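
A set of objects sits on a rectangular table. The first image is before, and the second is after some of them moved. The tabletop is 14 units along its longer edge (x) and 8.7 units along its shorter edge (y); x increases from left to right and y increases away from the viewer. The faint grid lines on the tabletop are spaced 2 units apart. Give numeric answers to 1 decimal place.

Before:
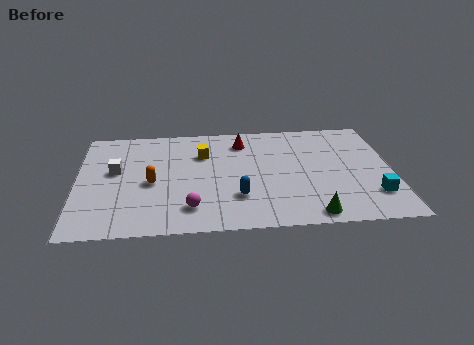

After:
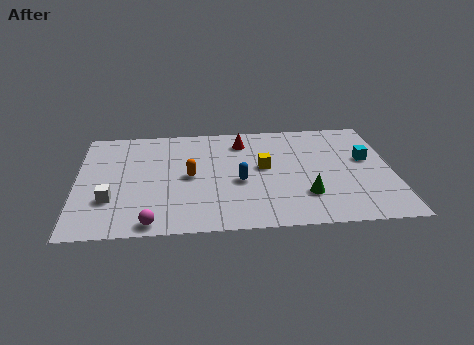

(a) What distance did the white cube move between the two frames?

2.3

From (1.7, 5.0) to (1.5, 2.7), the white cube covered √(0.2² + 2.3²) ≈ 2.3 units.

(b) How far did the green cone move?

1.5

The green cone moved from about (10.3, 0.9) to (10.1, 2.4), a distance of √(0.2² + 1.5²) ≈ 1.5.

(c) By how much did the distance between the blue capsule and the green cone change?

-0.4

Before: roughly 3.6 units apart; after: 3.2. That's 0.4 units closer together.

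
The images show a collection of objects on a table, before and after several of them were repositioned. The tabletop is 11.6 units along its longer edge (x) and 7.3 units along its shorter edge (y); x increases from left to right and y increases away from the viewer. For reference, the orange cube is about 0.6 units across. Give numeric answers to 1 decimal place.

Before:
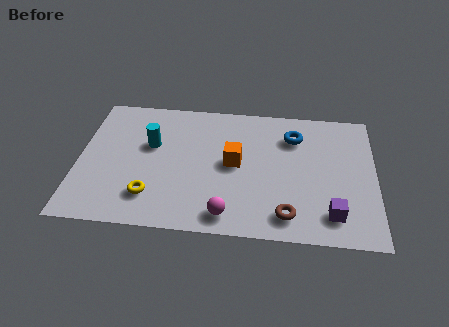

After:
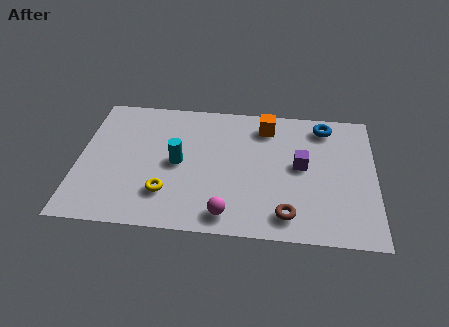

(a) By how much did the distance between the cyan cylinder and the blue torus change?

+0.6

Before: roughly 5.7 units apart; after: 6.3. That's 0.6 units further apart.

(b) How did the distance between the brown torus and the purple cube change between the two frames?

+1.0

The distance was about 1.7 in the first image and 2.7 in the second, so they moved 1.0 units further apart.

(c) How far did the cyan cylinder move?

1.4

The cyan cylinder was near (2.8, 4.5) before and (3.9, 3.6) after, so it travelled √(1.1² + 0.9²) ≈ 1.4 units.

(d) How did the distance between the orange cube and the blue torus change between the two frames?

-0.6

The distance was about 2.9 in the first image and 2.3 in the second, so they moved 0.6 units closer together.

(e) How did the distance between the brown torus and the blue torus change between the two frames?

+0.9

Before: roughly 4.3 units apart; after: 5.2. That's 0.9 units further apart.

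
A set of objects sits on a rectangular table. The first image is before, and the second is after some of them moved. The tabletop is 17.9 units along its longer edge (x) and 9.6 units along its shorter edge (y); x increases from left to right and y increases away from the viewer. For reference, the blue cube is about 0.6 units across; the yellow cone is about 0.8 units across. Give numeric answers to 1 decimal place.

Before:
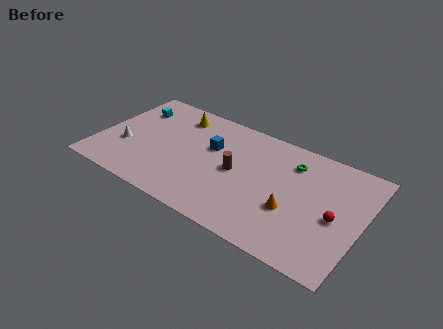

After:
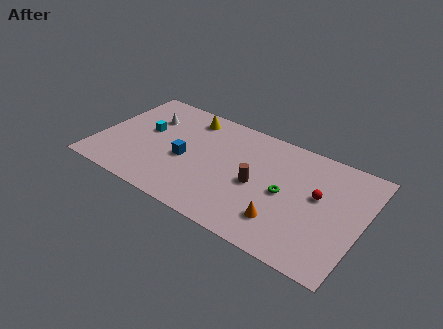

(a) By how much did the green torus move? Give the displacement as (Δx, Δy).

(-0.1, -2.8)

The green torus started near (12.9, 7.4) and ended near (12.8, 4.6).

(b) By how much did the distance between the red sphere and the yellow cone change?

-2.3

Before: roughly 12.0 units apart; after: 9.7. That's 2.3 units closer together.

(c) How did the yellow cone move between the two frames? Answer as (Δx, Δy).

(0.8, 0.2)

The yellow cone started near (4.8, 7.9) and ended near (5.6, 8.1).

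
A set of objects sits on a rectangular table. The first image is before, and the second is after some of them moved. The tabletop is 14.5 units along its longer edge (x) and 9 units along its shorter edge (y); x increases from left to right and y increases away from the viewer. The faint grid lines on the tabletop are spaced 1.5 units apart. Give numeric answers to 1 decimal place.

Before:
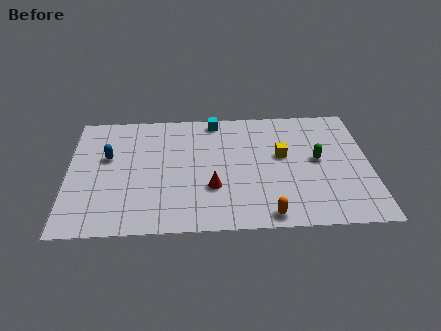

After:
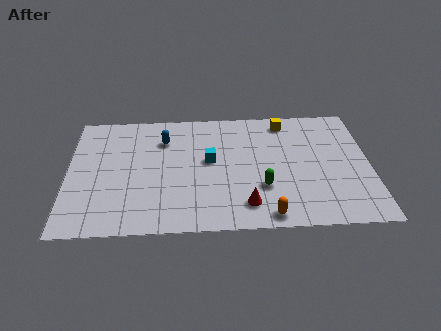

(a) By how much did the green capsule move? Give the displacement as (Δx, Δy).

(-2.7, -1.9)

The green capsule started near (12.0, 4.8) and ended near (9.3, 2.9).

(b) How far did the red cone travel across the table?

2.1

The red cone moved from about (6.9, 3.0) to (8.5, 1.7), a distance of √(1.6² + 1.3²) ≈ 2.1.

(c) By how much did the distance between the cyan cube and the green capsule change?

-2.6

The distance was about 5.9 in the first image and 3.3 in the second, so they moved 2.6 units closer together.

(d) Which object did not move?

the orange capsule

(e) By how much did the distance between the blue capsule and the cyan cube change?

-3.0

They were about 5.8 units apart before and 2.8 after — 3.0 units closer together.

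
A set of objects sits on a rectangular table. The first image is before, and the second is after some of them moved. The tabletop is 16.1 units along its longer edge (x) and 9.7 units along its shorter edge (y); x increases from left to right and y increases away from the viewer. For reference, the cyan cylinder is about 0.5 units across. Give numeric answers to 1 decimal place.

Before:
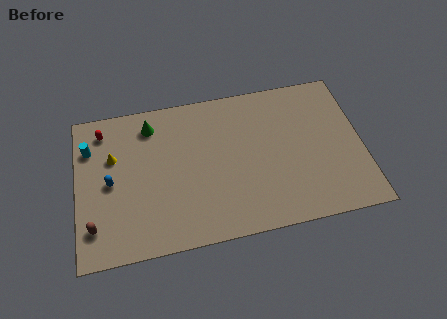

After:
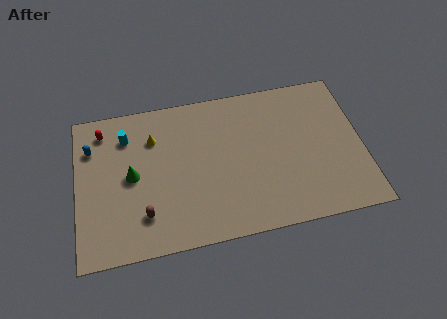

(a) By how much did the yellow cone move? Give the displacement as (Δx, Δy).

(2.3, 0.8)

The yellow cone was at about (2.1, 6.3) and moved to about (4.4, 7.1).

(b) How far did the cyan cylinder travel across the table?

2.1

The cyan cylinder was near (0.8, 7.1) before and (2.9, 7.5) after, so it travelled √(2.1² + 0.4²) ≈ 2.1 units.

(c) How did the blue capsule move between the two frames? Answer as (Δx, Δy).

(-1.0, 2.4)

The blue capsule started near (1.9, 4.7) and ended near (0.9, 7.1).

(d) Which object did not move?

the red capsule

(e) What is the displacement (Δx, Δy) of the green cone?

(-1.2, -3.1)

From the two frames, the green cone sits at roughly (4.3, 8.0) before and (3.1, 4.9) after.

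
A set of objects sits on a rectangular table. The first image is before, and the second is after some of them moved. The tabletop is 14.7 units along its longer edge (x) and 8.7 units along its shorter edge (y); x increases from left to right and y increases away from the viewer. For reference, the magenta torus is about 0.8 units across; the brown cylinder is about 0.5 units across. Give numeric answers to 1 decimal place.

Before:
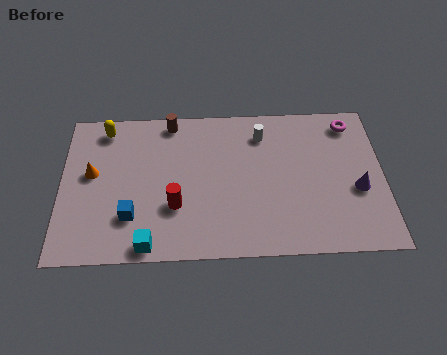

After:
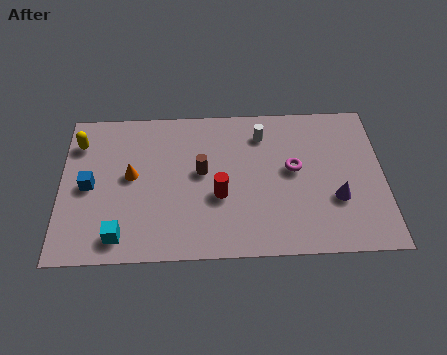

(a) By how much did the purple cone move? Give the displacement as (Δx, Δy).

(-1.0, -0.5)

The purple cone started near (13.5, 3.5) and ended near (12.5, 3.0).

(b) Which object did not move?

the white cylinder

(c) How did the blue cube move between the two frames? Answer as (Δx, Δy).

(-1.9, 1.8)

The blue cube started near (3.2, 2.4) and ended near (1.3, 4.2).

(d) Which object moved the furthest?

the magenta torus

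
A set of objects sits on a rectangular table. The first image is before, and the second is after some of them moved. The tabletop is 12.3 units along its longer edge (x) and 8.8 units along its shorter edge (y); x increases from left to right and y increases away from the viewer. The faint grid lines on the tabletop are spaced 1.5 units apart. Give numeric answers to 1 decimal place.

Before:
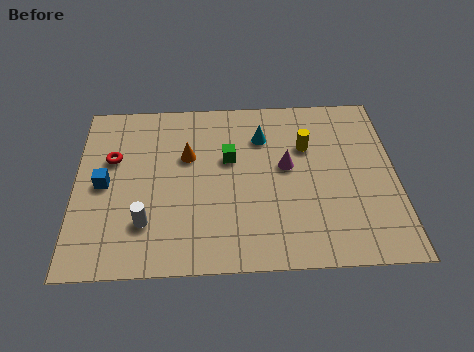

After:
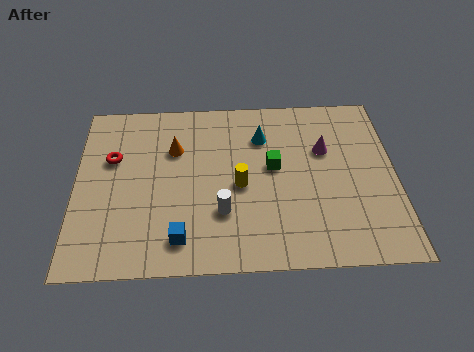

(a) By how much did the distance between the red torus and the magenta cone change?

+1.5

The distance was about 6.7 in the first image and 8.2 in the second, so they moved 1.5 units further apart.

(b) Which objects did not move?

the red torus and the cyan cone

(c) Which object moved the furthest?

the blue cube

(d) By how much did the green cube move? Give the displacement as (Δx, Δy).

(1.7, -0.5)

The green cube was at about (5.9, 5.4) and moved to about (7.6, 4.9).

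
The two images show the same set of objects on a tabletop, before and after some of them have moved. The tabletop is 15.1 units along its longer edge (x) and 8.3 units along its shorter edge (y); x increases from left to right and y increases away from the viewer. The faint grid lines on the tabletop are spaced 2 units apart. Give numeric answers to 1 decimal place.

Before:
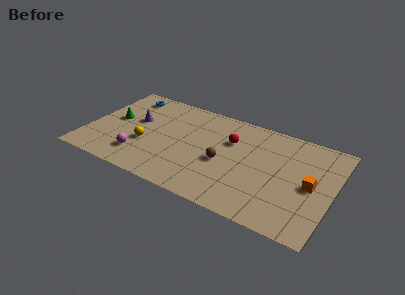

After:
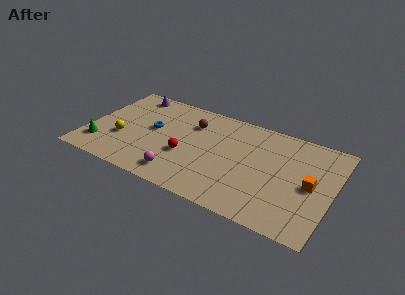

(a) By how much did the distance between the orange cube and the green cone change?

+0.7

The distance was about 12.3 in the first image and 13.0 in the second, so they moved 0.7 units further apart.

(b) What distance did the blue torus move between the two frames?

3.1

The blue torus was near (1.9, 7.0) before and (3.9, 4.6) after, so it travelled √(2.0² + 2.4²) ≈ 3.1 units.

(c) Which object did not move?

the orange cube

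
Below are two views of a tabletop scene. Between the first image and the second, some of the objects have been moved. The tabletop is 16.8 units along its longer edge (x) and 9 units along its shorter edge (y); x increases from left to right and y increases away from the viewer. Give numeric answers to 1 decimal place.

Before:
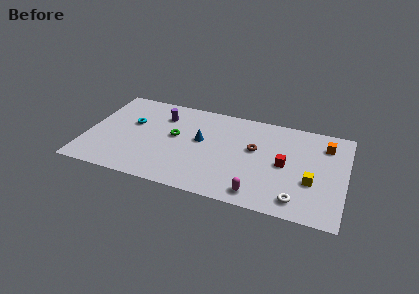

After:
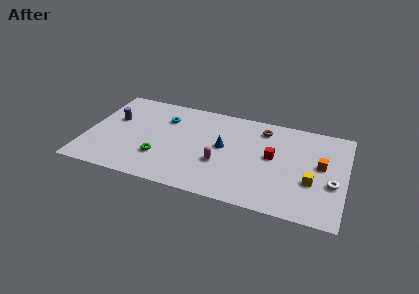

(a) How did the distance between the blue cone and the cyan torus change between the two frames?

-0.3

Before: roughly 4.6 units apart; after: 4.3. That's 0.3 units closer together.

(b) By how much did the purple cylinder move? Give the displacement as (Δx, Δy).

(-3.1, -1.2)

The purple cylinder started near (4.7, 6.8) and ended near (1.6, 5.6).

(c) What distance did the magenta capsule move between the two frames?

3.3

From (11.4, 1.2) to (8.8, 3.3), the magenta capsule covered √(2.6² + 2.1²) ≈ 3.3 units.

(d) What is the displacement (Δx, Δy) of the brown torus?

(0.4, 2.1)

The brown torus was at about (10.9, 5.3) and moved to about (11.3, 7.4).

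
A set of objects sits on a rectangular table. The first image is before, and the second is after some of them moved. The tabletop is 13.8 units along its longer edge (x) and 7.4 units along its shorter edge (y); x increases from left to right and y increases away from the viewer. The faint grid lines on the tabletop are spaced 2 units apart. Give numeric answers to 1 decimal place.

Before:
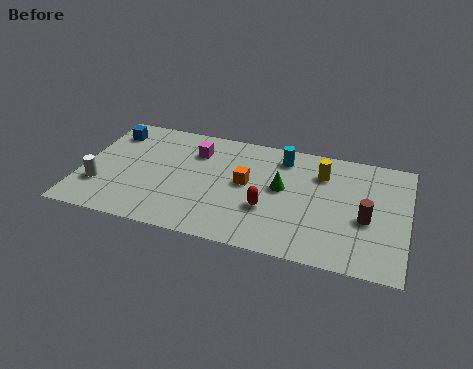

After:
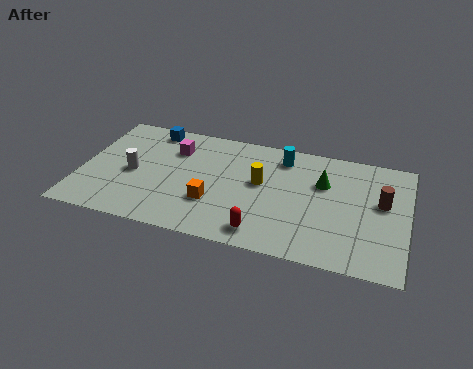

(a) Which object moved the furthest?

the yellow cylinder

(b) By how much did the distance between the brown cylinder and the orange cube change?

+2.1

Before: roughly 5.2 units apart; after: 7.3. That's 2.1 units further apart.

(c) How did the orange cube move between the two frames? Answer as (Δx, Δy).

(-1.3, -1.6)

From the two frames, the orange cube sits at roughly (7.0, 4.0) before and (5.7, 2.4) after.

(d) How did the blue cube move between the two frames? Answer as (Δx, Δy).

(1.7, 0.6)

The blue cube was at about (1.0, 5.9) and moved to about (2.7, 6.5).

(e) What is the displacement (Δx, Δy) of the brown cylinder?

(0.6, 1.2)

From the two frames, the brown cylinder sits at roughly (12.1, 3.1) before and (12.7, 4.3) after.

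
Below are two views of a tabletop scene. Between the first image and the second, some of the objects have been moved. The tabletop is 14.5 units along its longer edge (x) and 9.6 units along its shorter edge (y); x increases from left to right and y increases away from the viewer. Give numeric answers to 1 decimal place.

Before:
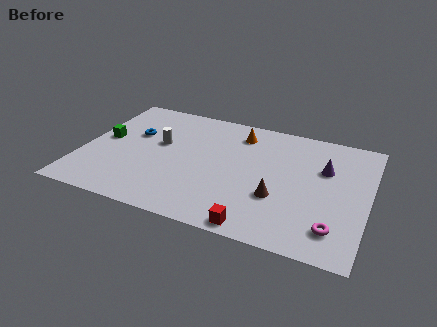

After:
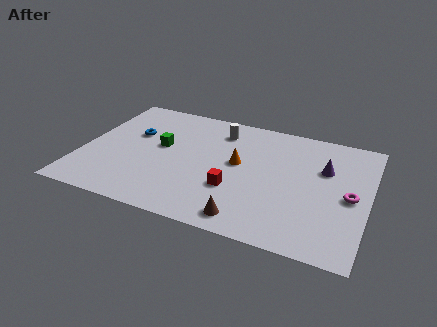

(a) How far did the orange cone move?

2.5

The orange cone moved from about (7.7, 7.8) to (7.9, 5.3), a distance of √(0.2² + 2.5²) ≈ 2.5.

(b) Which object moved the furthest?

the white cylinder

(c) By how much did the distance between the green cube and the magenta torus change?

-2.7

They were about 12.4 units apart before and 9.7 after — 2.7 units closer together.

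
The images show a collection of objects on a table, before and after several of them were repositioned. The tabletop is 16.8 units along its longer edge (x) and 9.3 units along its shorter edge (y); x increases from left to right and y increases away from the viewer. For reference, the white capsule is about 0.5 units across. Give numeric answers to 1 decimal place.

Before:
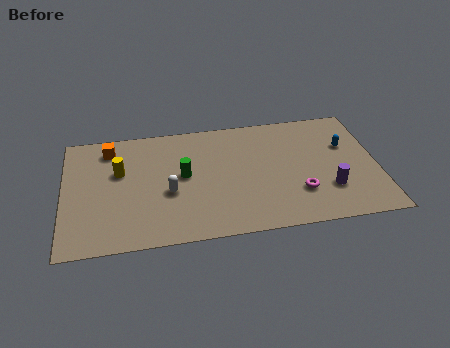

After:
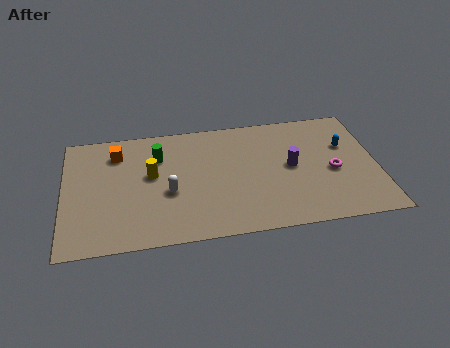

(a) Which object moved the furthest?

the purple cylinder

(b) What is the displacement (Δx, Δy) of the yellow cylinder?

(1.7, -0.5)

The yellow cylinder started near (3.0, 5.8) and ended near (4.7, 5.3).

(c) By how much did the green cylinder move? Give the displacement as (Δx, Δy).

(-1.3, 1.7)

The green cylinder started near (6.4, 5.0) and ended near (5.1, 6.7).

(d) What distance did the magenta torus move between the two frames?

2.4

From (12.5, 2.7) to (14.4, 4.1), the magenta torus covered √(1.9² + 1.4²) ≈ 2.4 units.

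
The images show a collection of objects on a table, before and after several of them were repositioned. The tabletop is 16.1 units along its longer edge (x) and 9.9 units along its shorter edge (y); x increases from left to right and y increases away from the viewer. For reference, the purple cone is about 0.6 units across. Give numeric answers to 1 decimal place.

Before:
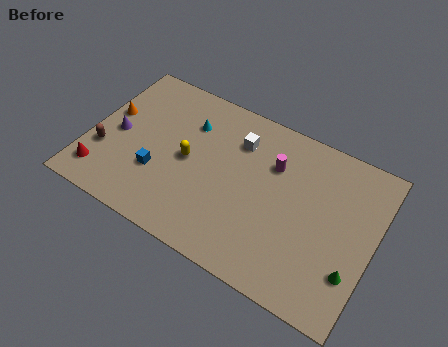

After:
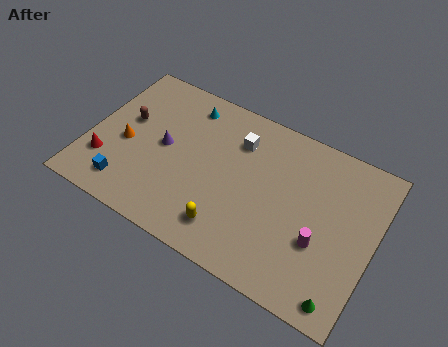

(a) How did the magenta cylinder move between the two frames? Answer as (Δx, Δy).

(3.1, -3.3)

From the two frames, the magenta cylinder sits at roughly (10.2, 6.9) before and (13.3, 3.6) after.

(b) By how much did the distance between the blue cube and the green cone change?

+1.2

They were about 11.1 units apart before and 12.3 after — 1.2 units further apart.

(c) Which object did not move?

the white cube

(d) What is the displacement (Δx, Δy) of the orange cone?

(1.2, -1.5)

The orange cone was at about (0.9, 5.8) and moved to about (2.1, 4.3).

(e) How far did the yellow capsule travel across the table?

4.1

From (5.6, 4.9) to (8.4, 1.9), the yellow capsule covered √(2.8² + 3.0²) ≈ 4.1 units.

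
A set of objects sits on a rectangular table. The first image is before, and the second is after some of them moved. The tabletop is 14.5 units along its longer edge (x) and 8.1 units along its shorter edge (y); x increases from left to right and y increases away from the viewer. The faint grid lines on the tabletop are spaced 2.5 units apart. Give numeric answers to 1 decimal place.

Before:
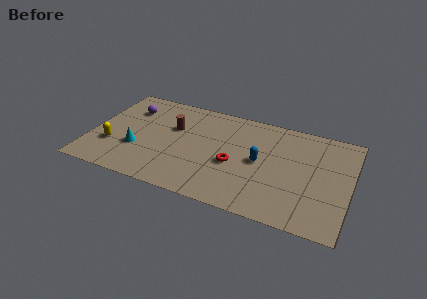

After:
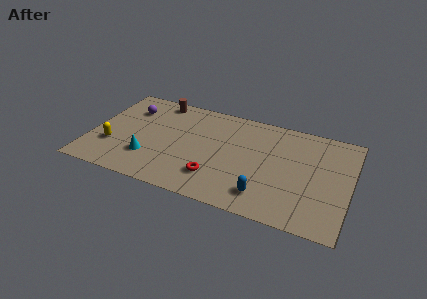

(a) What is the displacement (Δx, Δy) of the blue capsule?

(0.5, -2.5)

The blue capsule was at about (9.5, 4.1) and moved to about (10.0, 1.6).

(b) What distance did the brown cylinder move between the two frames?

2.3

The brown cylinder was near (4.5, 5.2) before and (3.4, 7.2) after, so it travelled √(1.1² + 2.0²) ≈ 2.3 units.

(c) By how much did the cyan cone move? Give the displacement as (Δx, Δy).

(0.7, -0.5)

The cyan cone started near (2.7, 2.8) and ended near (3.4, 2.3).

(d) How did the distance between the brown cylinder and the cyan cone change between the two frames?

+1.9

They were about 3.0 units apart before and 4.9 after — 1.9 units further apart.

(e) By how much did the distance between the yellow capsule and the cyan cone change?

+0.7

The distance was about 1.4 in the first image and 2.1 in the second, so they moved 0.7 units further apart.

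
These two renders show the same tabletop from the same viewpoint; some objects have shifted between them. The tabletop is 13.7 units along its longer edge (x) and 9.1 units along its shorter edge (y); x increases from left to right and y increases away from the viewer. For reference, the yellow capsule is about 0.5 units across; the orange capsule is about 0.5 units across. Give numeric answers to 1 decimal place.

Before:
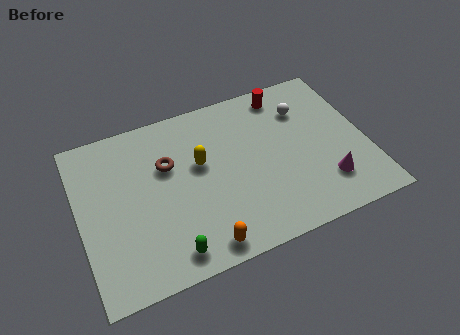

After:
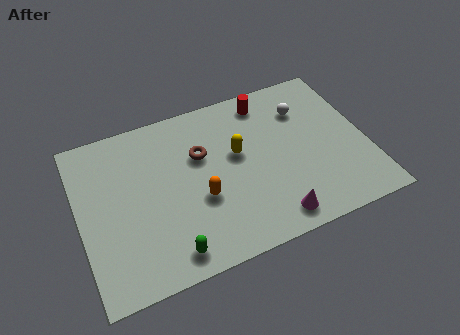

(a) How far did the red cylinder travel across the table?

0.9

From (10.2, 7.9) to (9.3, 7.8), the red cylinder covered √(0.9² + 0.1²) ≈ 0.9 units.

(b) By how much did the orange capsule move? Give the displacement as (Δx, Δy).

(0.2, 2.5)

The orange capsule was at about (5.4, 1.0) and moved to about (5.6, 3.5).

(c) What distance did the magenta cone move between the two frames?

2.9

From (11.5, 2.2) to (8.8, 1.2), the magenta cone covered √(2.7² + 1.0²) ≈ 2.9 units.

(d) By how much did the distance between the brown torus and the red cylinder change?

-2.3

They were about 6.2 units apart before and 3.9 after — 2.3 units closer together.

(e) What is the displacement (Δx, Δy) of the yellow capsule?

(1.8, -0.1)

From the two frames, the yellow capsule sits at roughly (5.8, 5.4) before and (7.6, 5.3) after.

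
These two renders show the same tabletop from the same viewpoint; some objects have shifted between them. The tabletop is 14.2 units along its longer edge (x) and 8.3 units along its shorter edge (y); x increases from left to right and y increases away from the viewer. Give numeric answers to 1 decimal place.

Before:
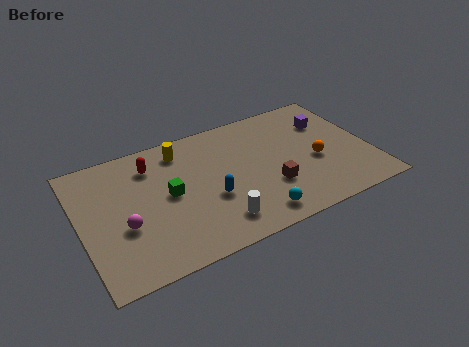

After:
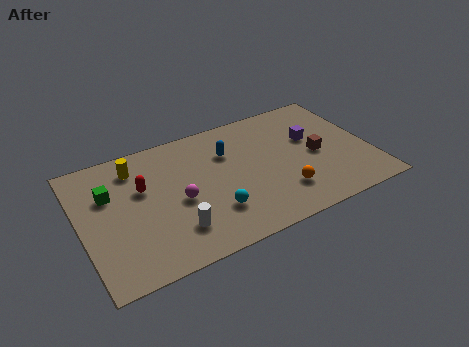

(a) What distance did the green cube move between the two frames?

3.0

The green cube moved from about (4.3, 4.3) to (1.5, 5.5), a distance of √(2.8² + 1.2²) ≈ 3.0.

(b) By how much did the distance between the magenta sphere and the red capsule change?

-1.5

Before: roughly 3.7 units apart; after: 2.2. That's 1.5 units closer together.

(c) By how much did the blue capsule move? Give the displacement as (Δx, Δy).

(1.2, 2.6)

From the two frames, the blue capsule sits at roughly (6.2, 3.2) before and (7.4, 5.8) after.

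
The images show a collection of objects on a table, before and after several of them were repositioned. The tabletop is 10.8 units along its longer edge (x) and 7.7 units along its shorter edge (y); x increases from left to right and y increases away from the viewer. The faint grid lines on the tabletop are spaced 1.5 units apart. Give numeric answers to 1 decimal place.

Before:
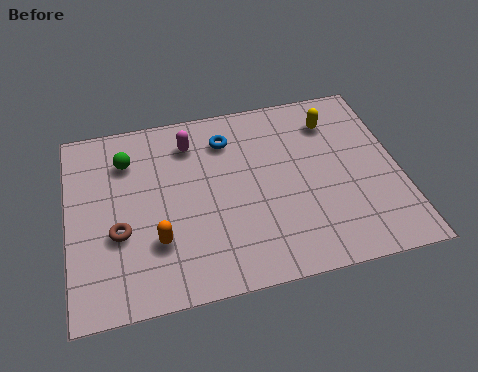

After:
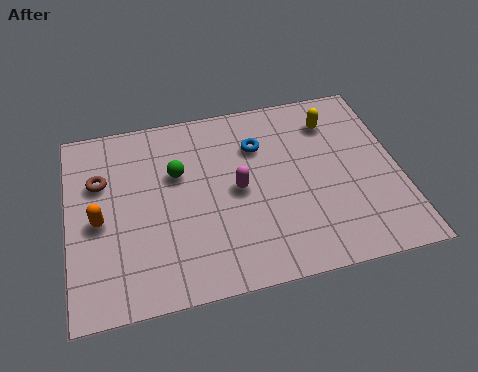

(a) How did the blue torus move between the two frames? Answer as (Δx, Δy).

(1.0, -0.5)

The blue torus started near (5.3, 6.0) and ended near (6.3, 5.5).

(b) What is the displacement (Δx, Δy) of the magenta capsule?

(1.4, -2.3)

From the two frames, the magenta capsule sits at roughly (4.1, 6.1) before and (5.5, 3.8) after.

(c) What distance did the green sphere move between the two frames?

1.8

The green sphere was near (2.0, 5.8) before and (3.6, 4.9) after, so it travelled √(1.6² + 0.9²) ≈ 1.8 units.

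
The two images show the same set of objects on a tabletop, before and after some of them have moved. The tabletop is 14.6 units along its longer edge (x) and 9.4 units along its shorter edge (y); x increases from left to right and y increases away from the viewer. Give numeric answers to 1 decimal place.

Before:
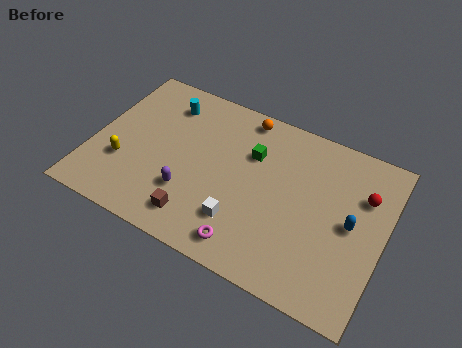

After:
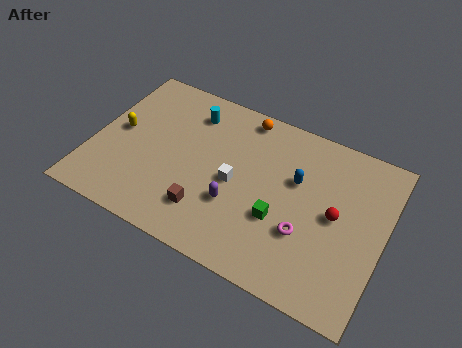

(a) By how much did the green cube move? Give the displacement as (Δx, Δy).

(1.8, -3.0)

The green cube started near (7.8, 6.4) and ended near (9.6, 3.4).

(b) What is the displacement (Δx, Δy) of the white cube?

(-0.6, 2.0)

From the two frames, the white cube sits at roughly (7.8, 2.4) before and (7.2, 4.4) after.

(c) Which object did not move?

the orange sphere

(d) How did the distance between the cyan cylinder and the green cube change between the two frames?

+1.8

The distance was about 4.7 in the first image and 6.5 in the second, so they moved 1.8 units further apart.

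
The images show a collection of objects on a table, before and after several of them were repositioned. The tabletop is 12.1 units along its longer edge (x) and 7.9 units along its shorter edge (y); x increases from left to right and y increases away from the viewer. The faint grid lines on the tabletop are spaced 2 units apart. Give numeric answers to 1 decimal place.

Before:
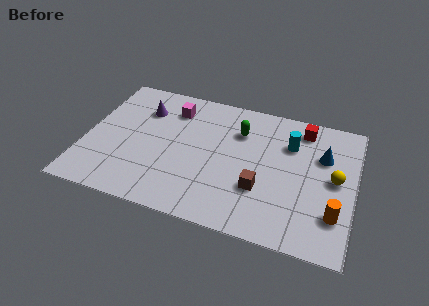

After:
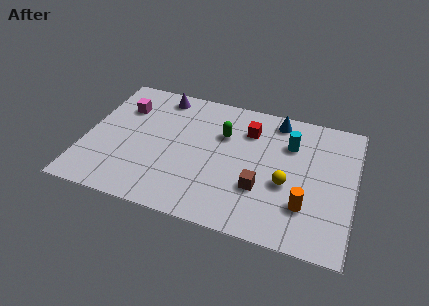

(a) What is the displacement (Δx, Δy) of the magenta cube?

(-2.2, -0.5)

From the two frames, the magenta cube sits at roughly (3.7, 6.2) before and (1.5, 5.7) after.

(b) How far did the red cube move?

2.5

From (9.6, 6.7) to (7.2, 5.9), the red cube covered √(2.4² + 0.8²) ≈ 2.5 units.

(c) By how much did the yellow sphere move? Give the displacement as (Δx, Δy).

(-2.1, -0.9)

The yellow sphere started near (11.2, 4.1) and ended near (9.1, 3.2).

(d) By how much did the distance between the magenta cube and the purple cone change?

+0.6

Before: roughly 1.4 units apart; after: 2.0. That's 0.6 units further apart.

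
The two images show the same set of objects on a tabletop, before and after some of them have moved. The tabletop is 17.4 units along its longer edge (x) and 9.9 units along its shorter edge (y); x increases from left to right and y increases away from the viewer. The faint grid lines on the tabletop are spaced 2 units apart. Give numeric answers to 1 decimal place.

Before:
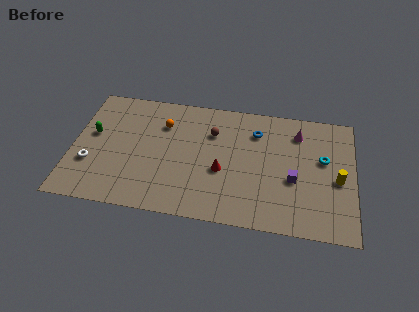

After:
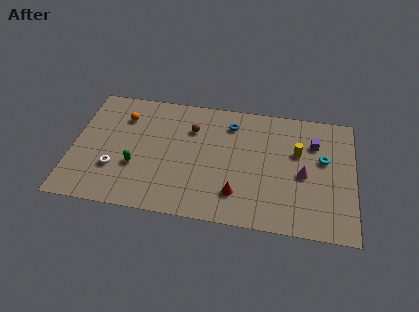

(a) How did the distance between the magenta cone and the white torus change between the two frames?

-1.8

Before: roughly 13.5 units apart; after: 11.7. That's 1.8 units closer together.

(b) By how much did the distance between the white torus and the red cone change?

-0.5

They were about 8.1 units apart before and 7.6 after — 0.5 units closer together.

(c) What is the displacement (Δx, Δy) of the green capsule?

(2.8, -2.2)

The green capsule was at about (1.2, 5.7) and moved to about (4.0, 3.5).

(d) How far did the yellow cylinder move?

3.1

The yellow cylinder moved from about (16.4, 4.4) to (13.9, 6.2), a distance of √(2.5² + 1.8²) ≈ 3.1.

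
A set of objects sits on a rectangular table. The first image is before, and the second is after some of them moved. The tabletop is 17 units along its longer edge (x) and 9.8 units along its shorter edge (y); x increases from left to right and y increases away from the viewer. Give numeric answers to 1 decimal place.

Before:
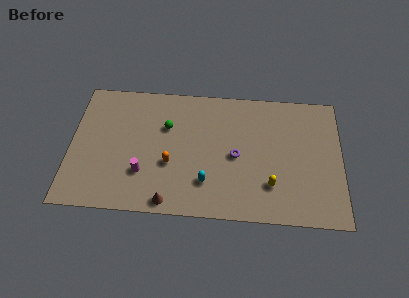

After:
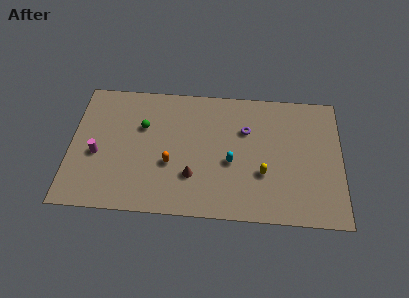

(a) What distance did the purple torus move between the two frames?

2.1

From (10.4, 4.6) to (11.0, 6.6), the purple torus covered √(0.6² + 2.0²) ≈ 2.1 units.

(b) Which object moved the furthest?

the magenta cylinder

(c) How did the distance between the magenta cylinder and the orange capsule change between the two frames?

+2.7

Before: roughly 1.9 units apart; after: 4.6. That's 2.7 units further apart.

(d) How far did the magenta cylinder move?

3.1

The magenta cylinder was near (4.6, 2.9) before and (1.7, 4.1) after, so it travelled √(2.9² + 1.2²) ≈ 3.1 units.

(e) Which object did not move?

the orange capsule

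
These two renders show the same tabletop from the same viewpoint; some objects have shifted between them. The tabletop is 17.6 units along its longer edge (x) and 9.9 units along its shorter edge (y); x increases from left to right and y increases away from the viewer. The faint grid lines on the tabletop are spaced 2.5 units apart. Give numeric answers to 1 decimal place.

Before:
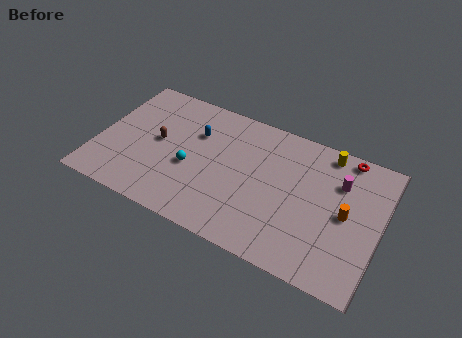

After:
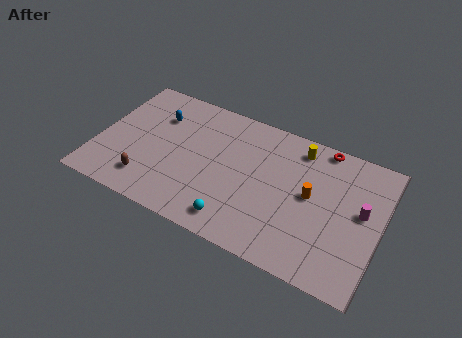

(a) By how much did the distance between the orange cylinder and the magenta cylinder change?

+0.9

Before: roughly 2.2 units apart; after: 3.1. That's 0.9 units further apart.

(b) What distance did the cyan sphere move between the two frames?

4.1

The cyan sphere was near (5.9, 4.1) before and (9.1, 1.5) after, so it travelled √(3.2² + 2.6²) ≈ 4.1 units.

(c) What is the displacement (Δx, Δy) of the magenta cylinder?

(1.5, -1.5)

The magenta cylinder started near (14.9, 7.0) and ended near (16.4, 5.5).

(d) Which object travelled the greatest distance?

the cyan sphere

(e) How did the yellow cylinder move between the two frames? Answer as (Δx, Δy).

(-1.7, -0.4)

From the two frames, the yellow cylinder sits at roughly (13.9, 8.8) before and (12.2, 8.4) after.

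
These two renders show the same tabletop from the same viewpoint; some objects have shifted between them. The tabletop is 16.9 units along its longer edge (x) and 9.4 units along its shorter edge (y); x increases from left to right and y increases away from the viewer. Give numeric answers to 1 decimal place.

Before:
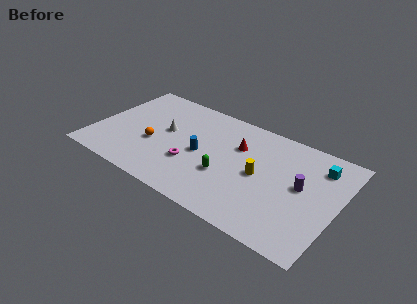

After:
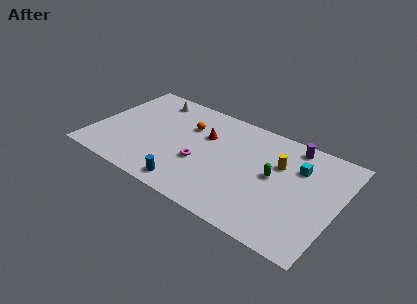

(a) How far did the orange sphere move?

3.4

The orange sphere moved from about (4.2, 3.7) to (6.2, 6.5), a distance of √(2.0² + 2.8²) ≈ 3.4.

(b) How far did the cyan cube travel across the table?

1.5

From (15.3, 7.4) to (14.0, 6.6), the cyan cube covered √(1.3² + 0.8²) ≈ 1.5 units.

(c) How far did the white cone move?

3.1

The white cone moved from about (4.8, 5.3) to (3.3, 8.0), a distance of √(1.5² + 2.7²) ≈ 3.1.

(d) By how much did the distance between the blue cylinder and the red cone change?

+2.0

Before: roughly 3.0 units apart; after: 5.0. That's 2.0 units further apart.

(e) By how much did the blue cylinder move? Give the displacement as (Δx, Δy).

(-0.3, -3.2)

The blue cylinder started near (7.5, 4.4) and ended near (7.2, 1.2).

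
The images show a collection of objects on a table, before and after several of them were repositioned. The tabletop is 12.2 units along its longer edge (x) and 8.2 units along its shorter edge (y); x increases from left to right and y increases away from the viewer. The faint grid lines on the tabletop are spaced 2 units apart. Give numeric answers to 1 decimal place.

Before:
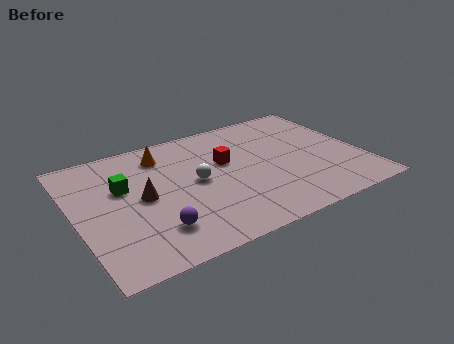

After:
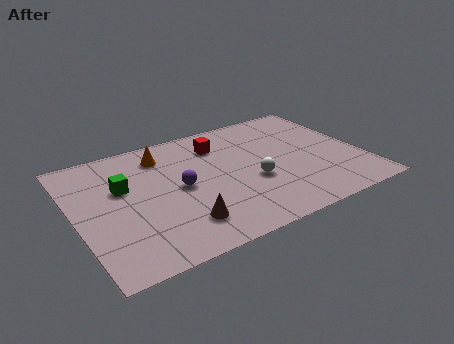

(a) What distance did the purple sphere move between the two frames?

2.6

The purple sphere moved from about (3.0, 1.9) to (4.4, 4.1), a distance of √(1.4² + 2.2²) ≈ 2.6.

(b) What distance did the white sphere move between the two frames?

2.5

The white sphere was near (5.1, 4.2) before and (7.4, 3.2) after, so it travelled √(2.3² + 1.0²) ≈ 2.5 units.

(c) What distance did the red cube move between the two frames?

1.3

The red cube moved from about (6.5, 5.0) to (6.4, 6.3), a distance of √(0.1² + 1.3²) ≈ 1.3.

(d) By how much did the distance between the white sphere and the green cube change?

+2.5

Before: roughly 3.1 units apart; after: 5.6. That's 2.5 units further apart.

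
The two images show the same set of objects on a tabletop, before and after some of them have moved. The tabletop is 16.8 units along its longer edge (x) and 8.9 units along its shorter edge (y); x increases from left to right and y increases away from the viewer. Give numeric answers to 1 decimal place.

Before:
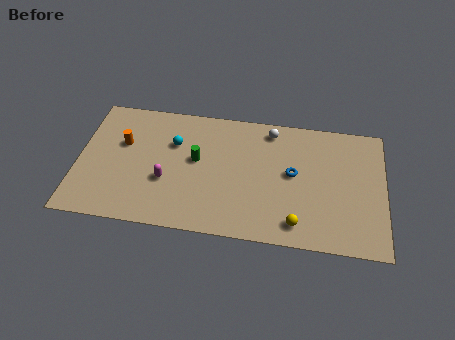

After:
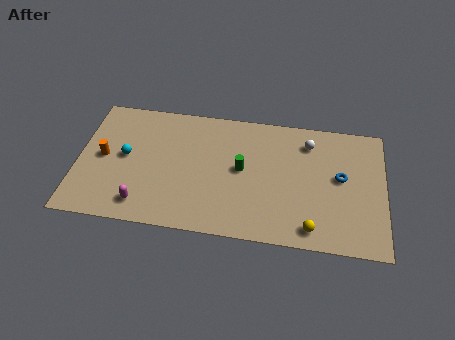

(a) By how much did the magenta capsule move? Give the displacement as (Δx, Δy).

(-1.2, -1.8)

The magenta capsule started near (4.9, 3.3) and ended near (3.7, 1.5).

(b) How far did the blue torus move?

2.6

The blue torus moved from about (11.8, 4.8) to (14.4, 4.9), a distance of √(2.6² + 0.1²) ≈ 2.6.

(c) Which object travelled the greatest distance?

the cyan sphere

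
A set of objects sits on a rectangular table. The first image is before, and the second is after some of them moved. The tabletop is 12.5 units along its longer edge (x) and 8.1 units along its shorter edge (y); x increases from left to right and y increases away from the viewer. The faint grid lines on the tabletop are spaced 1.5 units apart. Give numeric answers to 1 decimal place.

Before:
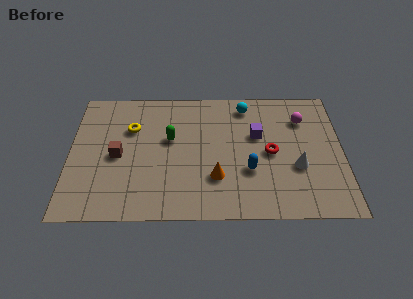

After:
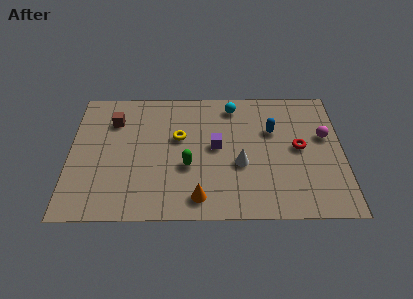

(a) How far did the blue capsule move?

2.7

The blue capsule moved from about (8.2, 2.8) to (9.3, 5.3), a distance of √(1.1² + 2.5²) ≈ 2.7.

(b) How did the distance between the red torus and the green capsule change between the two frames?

+0.5

Before: roughly 4.7 units apart; after: 5.2. That's 0.5 units further apart.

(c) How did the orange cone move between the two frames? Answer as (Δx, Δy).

(-0.8, -1.2)

From the two frames, the orange cone sits at roughly (6.7, 2.4) before and (5.9, 1.2) after.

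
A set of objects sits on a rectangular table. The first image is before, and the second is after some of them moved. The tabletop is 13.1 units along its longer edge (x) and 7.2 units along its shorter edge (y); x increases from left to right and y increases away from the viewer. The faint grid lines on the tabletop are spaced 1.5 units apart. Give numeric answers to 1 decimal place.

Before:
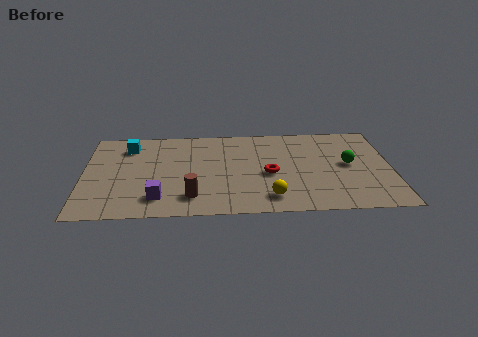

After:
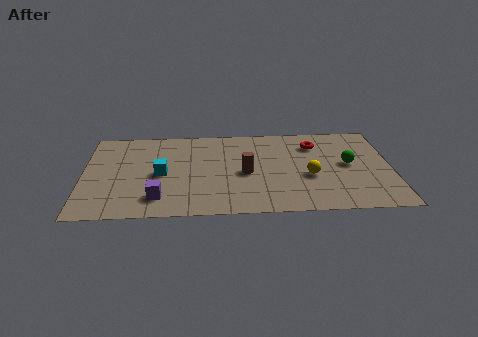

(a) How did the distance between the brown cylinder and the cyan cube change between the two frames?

-1.4

Before: roughly 5.0 units apart; after: 3.6. That's 1.4 units closer together.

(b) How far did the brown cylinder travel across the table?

2.9

The brown cylinder was near (4.6, 1.5) before and (6.9, 3.3) after, so it travelled √(2.3² + 1.8²) ≈ 2.9 units.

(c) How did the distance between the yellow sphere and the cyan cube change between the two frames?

-1.1

Before: roughly 7.4 units apart; after: 6.3. That's 1.1 units closer together.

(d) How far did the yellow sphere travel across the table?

2.3

The yellow sphere was near (7.9, 1.3) before and (9.6, 2.9) after, so it travelled √(1.7² + 1.6²) ≈ 2.3 units.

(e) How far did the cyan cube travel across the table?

2.7

The cyan cube moved from about (1.9, 5.7) to (3.3, 3.4), a distance of √(1.4² + 2.3²) ≈ 2.7.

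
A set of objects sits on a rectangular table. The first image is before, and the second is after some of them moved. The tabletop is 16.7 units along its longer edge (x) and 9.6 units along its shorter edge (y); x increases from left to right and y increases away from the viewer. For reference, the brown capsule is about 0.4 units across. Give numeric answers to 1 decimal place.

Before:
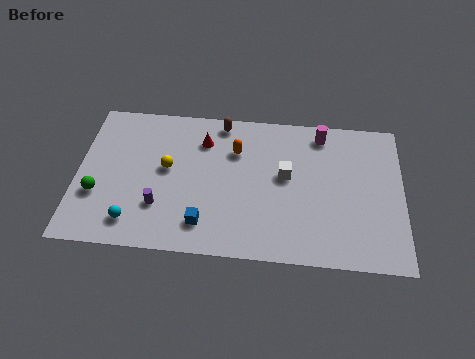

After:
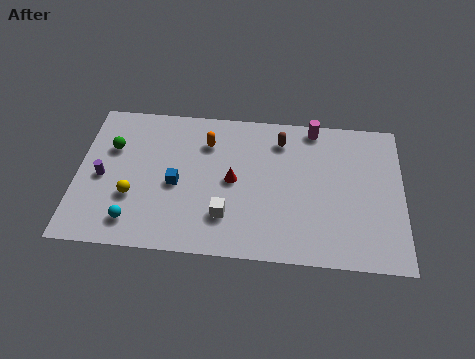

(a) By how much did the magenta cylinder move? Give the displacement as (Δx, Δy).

(-0.4, 0.4)

The magenta cylinder was at about (12.5, 8.3) and moved to about (12.1, 8.7).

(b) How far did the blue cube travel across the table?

2.8

The blue cube was near (6.6, 1.9) before and (5.1, 4.3) after, so it travelled √(1.5² + 2.4²) ≈ 2.8 units.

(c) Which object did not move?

the cyan sphere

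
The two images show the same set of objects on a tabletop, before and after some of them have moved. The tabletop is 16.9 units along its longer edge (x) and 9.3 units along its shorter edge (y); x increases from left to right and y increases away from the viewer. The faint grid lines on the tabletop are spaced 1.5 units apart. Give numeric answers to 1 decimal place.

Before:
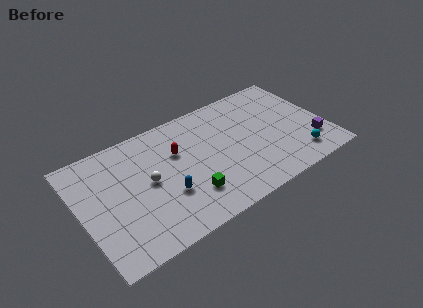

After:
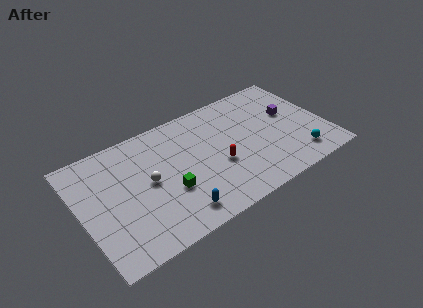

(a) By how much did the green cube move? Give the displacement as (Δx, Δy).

(-1.2, 1.0)

The green cube was at about (7.0, 2.4) and moved to about (5.8, 3.4).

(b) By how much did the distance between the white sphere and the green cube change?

-1.6

The distance was about 3.4 in the first image and 1.8 in the second, so they moved 1.6 units closer together.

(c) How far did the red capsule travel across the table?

3.5

From (6.8, 6.1) to (9.3, 3.7), the red capsule covered √(2.5² + 2.4²) ≈ 3.5 units.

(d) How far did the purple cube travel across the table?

3.3

The purple cube moved from about (15.7, 2.4) to (14.7, 5.5), a distance of √(1.0² + 3.1²) ≈ 3.3.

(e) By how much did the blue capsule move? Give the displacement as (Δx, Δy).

(0.4, -1.7)

The blue capsule was at about (5.6, 3.2) and moved to about (6.0, 1.5).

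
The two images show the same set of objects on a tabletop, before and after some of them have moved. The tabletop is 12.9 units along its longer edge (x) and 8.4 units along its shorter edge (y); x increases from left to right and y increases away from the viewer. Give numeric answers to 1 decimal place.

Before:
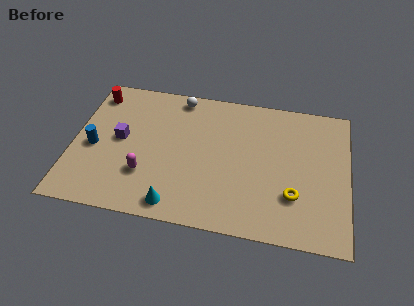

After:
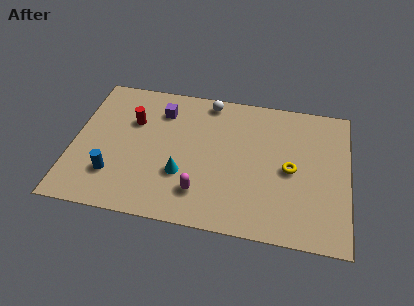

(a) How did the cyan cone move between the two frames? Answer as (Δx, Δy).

(0.2, 1.8)

The cyan cone was at about (5.0, 1.0) and moved to about (5.2, 2.8).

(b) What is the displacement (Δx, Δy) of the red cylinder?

(1.9, -1.4)

The red cylinder started near (0.8, 7.0) and ended near (2.7, 5.6).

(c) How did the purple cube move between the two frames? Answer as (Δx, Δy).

(1.8, 2.1)

The purple cube started near (2.2, 4.4) and ended near (4.0, 6.5).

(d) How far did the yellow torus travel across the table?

1.5

The yellow torus was near (10.4, 2.5) before and (10.2, 4.0) after, so it travelled √(0.2² + 1.5²) ≈ 1.5 units.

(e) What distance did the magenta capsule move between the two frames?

2.7

The magenta capsule moved from about (3.5, 2.5) to (6.1, 1.9), a distance of √(2.6² + 0.6²) ≈ 2.7.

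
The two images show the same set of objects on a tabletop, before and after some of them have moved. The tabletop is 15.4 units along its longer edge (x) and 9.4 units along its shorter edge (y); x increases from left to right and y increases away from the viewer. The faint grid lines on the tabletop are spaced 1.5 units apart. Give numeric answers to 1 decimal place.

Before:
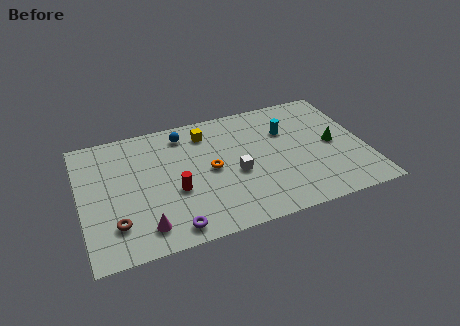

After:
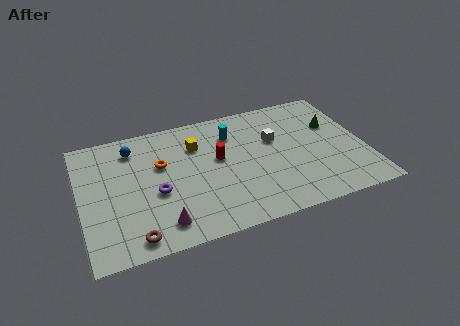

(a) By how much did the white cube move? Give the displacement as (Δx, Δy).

(2.3, 1.9)

The white cube started near (8.3, 4.0) and ended near (10.6, 5.9).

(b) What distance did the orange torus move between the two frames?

2.9

The orange torus moved from about (7.0, 4.7) to (4.4, 5.9), a distance of √(2.6² + 1.2²) ≈ 2.9.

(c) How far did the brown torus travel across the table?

1.5

The brown torus moved from about (1.7, 2.3) to (2.6, 1.1), a distance of √(0.9² + 1.2²) ≈ 1.5.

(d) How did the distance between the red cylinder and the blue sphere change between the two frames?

+0.7

Before: roughly 4.3 units apart; after: 5.0. That's 0.7 units further apart.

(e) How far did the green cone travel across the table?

1.5

The green cone moved from about (13.7, 4.6) to (13.9, 6.1), a distance of √(0.2² + 1.5²) ≈ 1.5.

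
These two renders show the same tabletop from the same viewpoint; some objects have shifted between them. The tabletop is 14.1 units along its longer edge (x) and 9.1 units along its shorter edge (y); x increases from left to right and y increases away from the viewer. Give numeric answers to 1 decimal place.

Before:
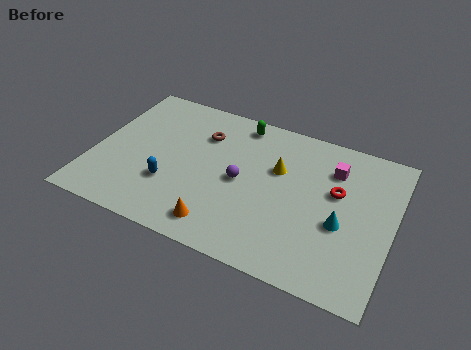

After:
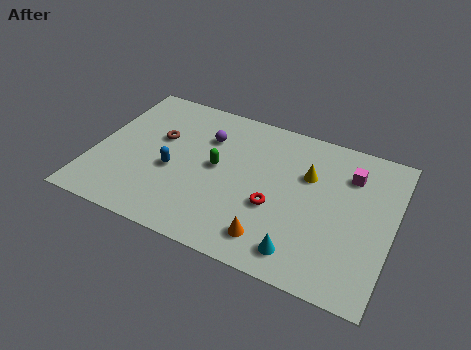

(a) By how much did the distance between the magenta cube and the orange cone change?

-1.1

Before: roughly 7.2 units apart; after: 6.1. That's 1.1 units closer together.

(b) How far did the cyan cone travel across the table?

2.8

The cyan cone was near (11.8, 3.7) before and (10.2, 1.4) after, so it travelled √(1.6² + 2.3²) ≈ 2.8 units.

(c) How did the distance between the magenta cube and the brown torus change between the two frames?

+2.9

They were about 6.2 units apart before and 9.1 after — 2.9 units further apart.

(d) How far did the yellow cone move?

1.4

The yellow cone moved from about (8.6, 5.8) to (10.0, 6.0), a distance of √(1.4² + 0.2²) ≈ 1.4.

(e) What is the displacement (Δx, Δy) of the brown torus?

(-2.0, -1.0)

The brown torus was at about (4.9, 6.6) and moved to about (2.9, 5.6).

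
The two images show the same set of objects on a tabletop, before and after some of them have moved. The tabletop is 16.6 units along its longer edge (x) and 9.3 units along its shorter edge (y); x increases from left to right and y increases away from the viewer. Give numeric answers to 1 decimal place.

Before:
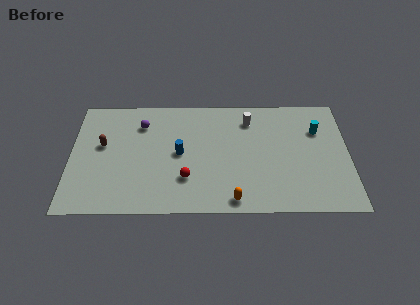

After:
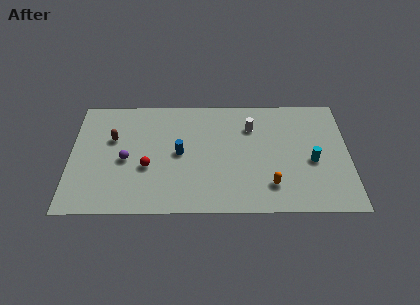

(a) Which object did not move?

the blue cylinder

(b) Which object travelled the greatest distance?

the purple sphere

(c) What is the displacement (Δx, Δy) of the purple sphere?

(-0.9, -2.9)

The purple sphere started near (4.2, 7.1) and ended near (3.3, 4.2).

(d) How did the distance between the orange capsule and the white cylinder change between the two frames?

-1.7

They were about 6.5 units apart before and 4.8 after — 1.7 units closer together.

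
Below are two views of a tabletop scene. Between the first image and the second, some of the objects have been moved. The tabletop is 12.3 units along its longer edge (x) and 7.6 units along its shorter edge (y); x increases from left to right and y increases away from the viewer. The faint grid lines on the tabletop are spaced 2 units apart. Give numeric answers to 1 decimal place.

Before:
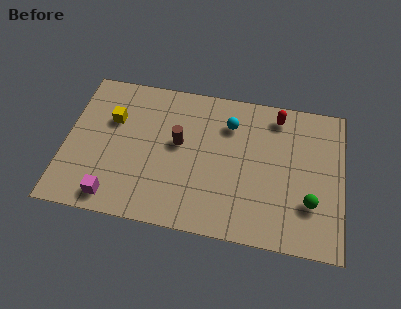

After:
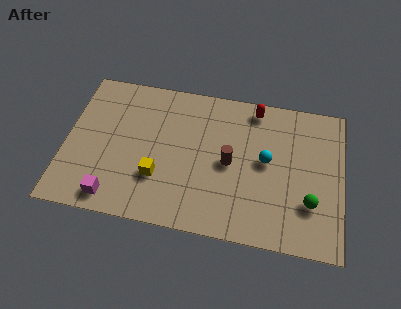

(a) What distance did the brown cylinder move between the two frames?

2.4

The brown cylinder moved from about (5.0, 4.3) to (7.3, 3.7), a distance of √(2.3² + 0.6²) ≈ 2.4.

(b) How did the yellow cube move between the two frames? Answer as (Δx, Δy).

(2.2, -2.6)

The yellow cube was at about (2.0, 5.0) and moved to about (4.2, 2.4).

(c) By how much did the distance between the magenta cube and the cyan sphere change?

+0.5

The distance was about 6.8 in the first image and 7.3 in the second, so they moved 0.5 units further apart.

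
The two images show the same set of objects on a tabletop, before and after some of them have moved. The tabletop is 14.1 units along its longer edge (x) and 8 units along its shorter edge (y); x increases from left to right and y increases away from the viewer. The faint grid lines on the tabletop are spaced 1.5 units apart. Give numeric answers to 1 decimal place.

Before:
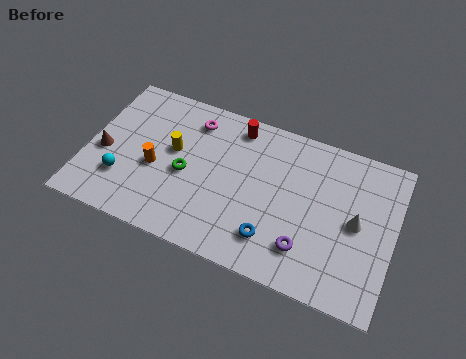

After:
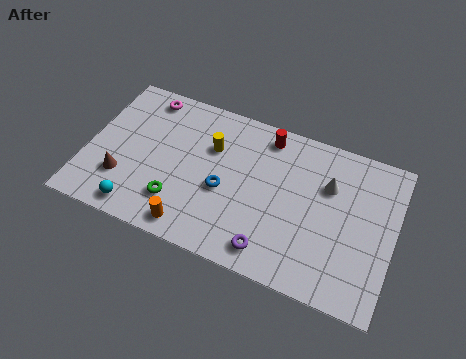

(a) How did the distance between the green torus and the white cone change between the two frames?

-0.4

Before: roughly 7.8 units apart; after: 7.4. That's 0.4 units closer together.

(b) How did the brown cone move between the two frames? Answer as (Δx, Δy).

(1.0, -1.1)

The brown cone was at about (0.8, 3.4) and moved to about (1.8, 2.3).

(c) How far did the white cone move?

2.0

The white cone moved from about (12.4, 4.0) to (11.0, 5.4), a distance of √(1.4² + 1.4²) ≈ 2.0.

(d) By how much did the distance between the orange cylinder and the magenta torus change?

+3.3

The distance was about 3.4 in the first image and 6.7 in the second, so they moved 3.3 units further apart.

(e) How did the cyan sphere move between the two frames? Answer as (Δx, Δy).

(0.9, -1.3)

The cyan sphere was at about (1.8, 2.3) and moved to about (2.7, 1.0).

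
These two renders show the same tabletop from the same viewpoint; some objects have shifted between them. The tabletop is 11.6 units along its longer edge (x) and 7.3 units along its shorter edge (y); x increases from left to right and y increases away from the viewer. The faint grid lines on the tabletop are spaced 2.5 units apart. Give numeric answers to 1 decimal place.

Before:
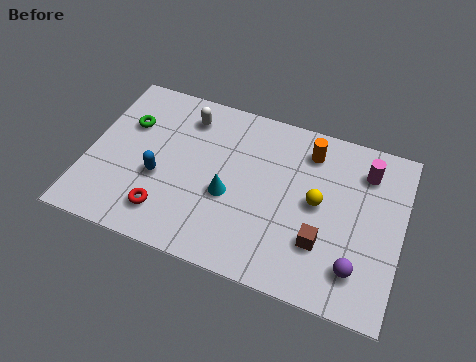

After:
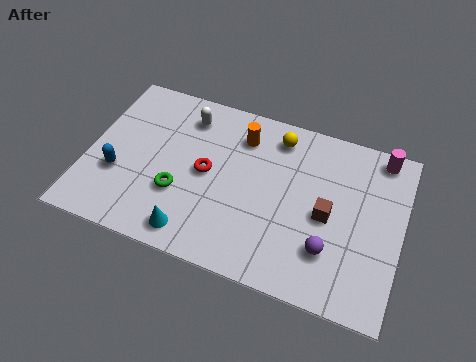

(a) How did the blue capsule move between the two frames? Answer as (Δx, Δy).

(-1.5, -0.3)

From the two frames, the blue capsule sits at roughly (2.7, 2.9) before and (1.2, 2.6) after.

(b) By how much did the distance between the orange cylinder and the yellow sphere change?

-0.8

Before: roughly 2.2 units apart; after: 1.4. That's 0.8 units closer together.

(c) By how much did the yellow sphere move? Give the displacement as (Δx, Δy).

(-1.7, 2.3)

The yellow sphere started near (8.5, 3.8) and ended near (6.8, 6.1).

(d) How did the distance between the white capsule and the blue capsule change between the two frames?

+0.9

They were about 3.1 units apart before and 4.0 after — 0.9 units further apart.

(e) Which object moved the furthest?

the green torus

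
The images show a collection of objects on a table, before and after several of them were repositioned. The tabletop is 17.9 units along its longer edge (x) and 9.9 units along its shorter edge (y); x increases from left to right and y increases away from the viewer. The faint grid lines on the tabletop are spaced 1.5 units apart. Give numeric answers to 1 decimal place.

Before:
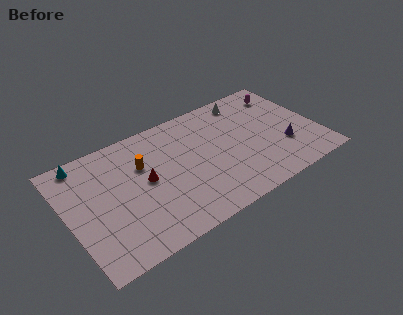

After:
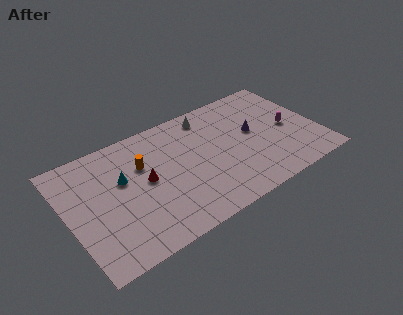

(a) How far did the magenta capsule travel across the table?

3.3

From (16.2, 8.0) to (15.9, 4.7), the magenta capsule covered √(0.3² + 3.3²) ≈ 3.3 units.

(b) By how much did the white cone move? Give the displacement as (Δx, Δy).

(-2.9, -0.1)

From the two frames, the white cone sits at roughly (13.5, 8.6) before and (10.6, 8.5) after.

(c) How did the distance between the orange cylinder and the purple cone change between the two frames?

-2.4

Before: roughly 10.4 units apart; after: 8.0. That's 2.4 units closer together.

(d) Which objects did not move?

the red cone and the orange cylinder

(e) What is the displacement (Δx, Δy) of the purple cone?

(-1.9, 2.3)

The purple cone was at about (15.3, 3.2) and moved to about (13.4, 5.5).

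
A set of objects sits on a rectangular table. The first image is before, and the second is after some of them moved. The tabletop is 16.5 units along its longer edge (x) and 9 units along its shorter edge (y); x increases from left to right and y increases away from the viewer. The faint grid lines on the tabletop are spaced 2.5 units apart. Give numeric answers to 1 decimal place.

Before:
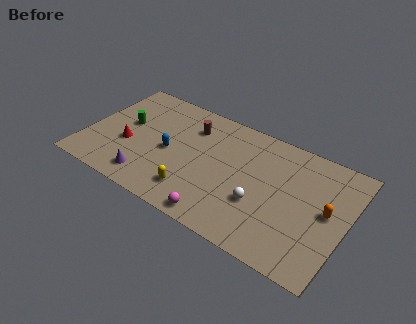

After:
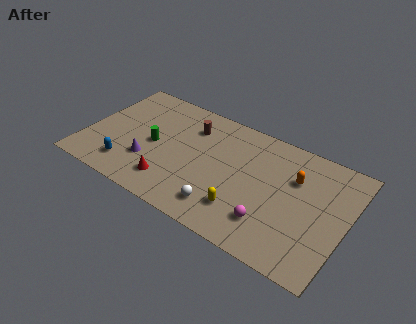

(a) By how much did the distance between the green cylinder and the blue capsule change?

-0.3

Before: roughly 3.1 units apart; after: 2.8. That's 0.3 units closer together.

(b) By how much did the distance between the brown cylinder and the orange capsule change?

-2.4

Before: roughly 9.2 units apart; after: 6.8. That's 2.4 units closer together.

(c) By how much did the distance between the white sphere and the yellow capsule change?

-2.9

Before: roughly 4.2 units apart; after: 1.3. That's 2.9 units closer together.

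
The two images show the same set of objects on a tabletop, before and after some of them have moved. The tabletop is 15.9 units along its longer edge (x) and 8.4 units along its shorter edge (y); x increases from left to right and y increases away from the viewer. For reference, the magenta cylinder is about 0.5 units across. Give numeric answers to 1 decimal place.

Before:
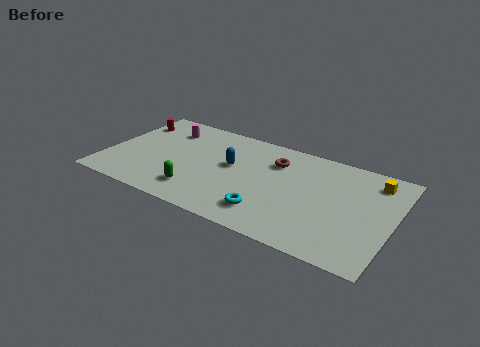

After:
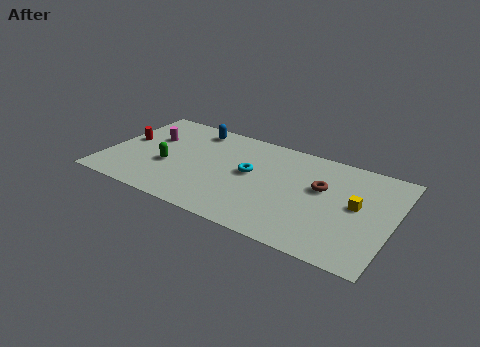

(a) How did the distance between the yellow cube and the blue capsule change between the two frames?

+1.9

The distance was about 8.0 in the first image and 9.9 in the second, so they moved 1.9 units further apart.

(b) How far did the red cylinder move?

1.8

From (0.9, 6.4) to (0.9, 4.6), the red cylinder covered √(0.0² + 1.8²) ≈ 1.8 units.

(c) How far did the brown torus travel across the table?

2.9

From (9.2, 6.2) to (11.9, 5.1), the brown torus covered √(2.7² + 1.1²) ≈ 2.9 units.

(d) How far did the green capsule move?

2.4

The green capsule moved from about (5.4, 1.8) to (3.5, 3.3), a distance of √(1.9² + 1.5²) ≈ 2.4.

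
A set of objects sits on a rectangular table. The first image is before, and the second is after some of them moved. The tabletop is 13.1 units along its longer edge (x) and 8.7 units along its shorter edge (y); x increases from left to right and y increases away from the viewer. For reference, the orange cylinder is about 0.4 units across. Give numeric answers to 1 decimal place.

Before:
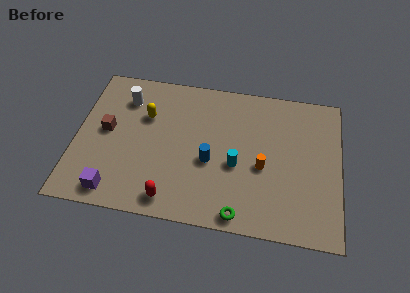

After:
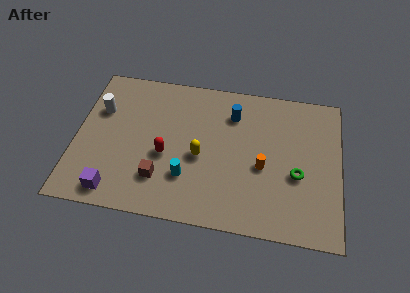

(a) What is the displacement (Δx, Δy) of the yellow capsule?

(2.8, -2.0)

The yellow capsule was at about (3.4, 5.8) and moved to about (6.2, 3.8).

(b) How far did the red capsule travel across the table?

2.5

From (4.9, 1.1) to (4.5, 3.6), the red capsule covered √(0.4² + 2.5²) ≈ 2.5 units.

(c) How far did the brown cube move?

3.7

The brown cube moved from about (1.5, 4.6) to (4.3, 2.2), a distance of √(2.8² + 2.4²) ≈ 3.7.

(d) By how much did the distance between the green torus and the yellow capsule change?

-2.2

The distance was about 7.0 in the first image and 4.8 in the second, so they moved 2.2 units closer together.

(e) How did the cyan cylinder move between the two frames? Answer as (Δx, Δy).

(-2.4, -1.1)

The cyan cylinder started near (8.0, 3.6) and ended near (5.6, 2.5).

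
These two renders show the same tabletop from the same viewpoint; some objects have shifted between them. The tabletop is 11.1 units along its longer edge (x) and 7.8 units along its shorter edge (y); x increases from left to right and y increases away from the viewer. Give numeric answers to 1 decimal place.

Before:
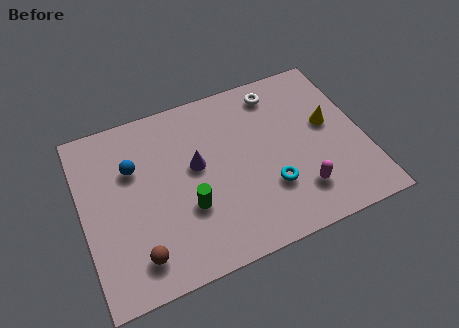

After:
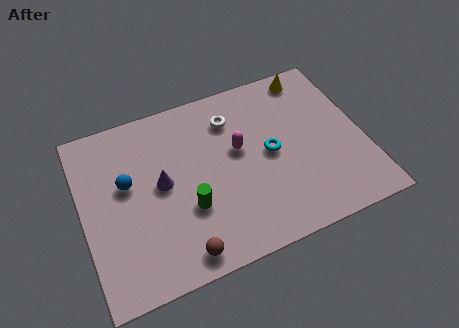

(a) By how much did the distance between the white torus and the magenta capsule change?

-3.3

They were about 4.8 units apart before and 1.5 after — 3.3 units closer together.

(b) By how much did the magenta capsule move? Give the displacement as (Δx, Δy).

(-2.1, 2.7)

The magenta capsule started near (8.3, 1.8) and ended near (6.2, 4.5).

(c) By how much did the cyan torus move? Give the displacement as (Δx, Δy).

(0.2, 1.5)

The cyan torus started near (7.2, 2.4) and ended near (7.4, 3.9).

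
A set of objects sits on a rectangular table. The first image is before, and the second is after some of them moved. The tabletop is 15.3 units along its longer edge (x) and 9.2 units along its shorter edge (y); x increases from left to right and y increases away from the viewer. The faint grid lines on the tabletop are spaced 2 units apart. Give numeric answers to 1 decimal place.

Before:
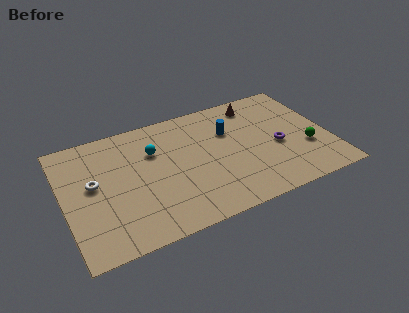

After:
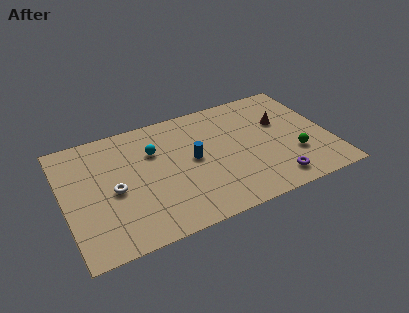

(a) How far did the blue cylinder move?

2.7

The blue cylinder moved from about (9.7, 6.2) to (7.4, 4.8), a distance of √(2.3² + 1.4²) ≈ 2.7.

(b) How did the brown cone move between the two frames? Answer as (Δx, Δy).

(1.2, -2.0)

The brown cone was at about (11.5, 7.8) and moved to about (12.7, 5.8).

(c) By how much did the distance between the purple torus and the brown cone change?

+0.6

Before: roughly 3.9 units apart; after: 4.5. That's 0.6 units further apart.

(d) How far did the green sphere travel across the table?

0.9

From (13.9, 3.2) to (13.1, 2.9), the green sphere covered √(0.8² + 0.3²) ≈ 0.9 units.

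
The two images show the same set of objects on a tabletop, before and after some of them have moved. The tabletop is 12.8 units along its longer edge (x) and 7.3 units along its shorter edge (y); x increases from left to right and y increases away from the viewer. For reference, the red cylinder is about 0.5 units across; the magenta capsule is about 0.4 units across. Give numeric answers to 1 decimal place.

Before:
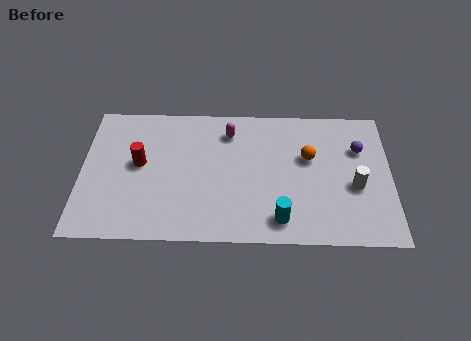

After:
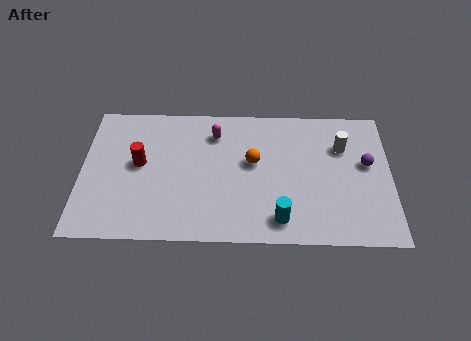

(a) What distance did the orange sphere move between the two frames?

2.3

From (9.4, 4.5) to (7.1, 4.2), the orange sphere covered √(2.3² + 0.3²) ≈ 2.3 units.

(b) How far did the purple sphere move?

0.9

The purple sphere was near (11.5, 5.0) before and (11.8, 4.2) after, so it travelled √(0.3² + 0.8²) ≈ 0.9 units.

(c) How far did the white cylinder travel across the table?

2.2

The white cylinder was near (11.3, 3.0) before and (10.8, 5.1) after, so it travelled √(0.5² + 2.1²) ≈ 2.2 units.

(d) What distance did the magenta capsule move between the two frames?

0.6

From (6.1, 5.8) to (5.5, 5.7), the magenta capsule covered √(0.6² + 0.1²) ≈ 0.6 units.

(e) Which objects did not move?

the red cylinder and the cyan cylinder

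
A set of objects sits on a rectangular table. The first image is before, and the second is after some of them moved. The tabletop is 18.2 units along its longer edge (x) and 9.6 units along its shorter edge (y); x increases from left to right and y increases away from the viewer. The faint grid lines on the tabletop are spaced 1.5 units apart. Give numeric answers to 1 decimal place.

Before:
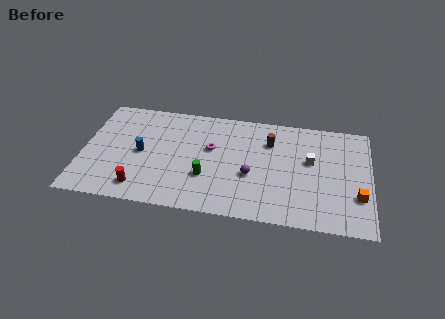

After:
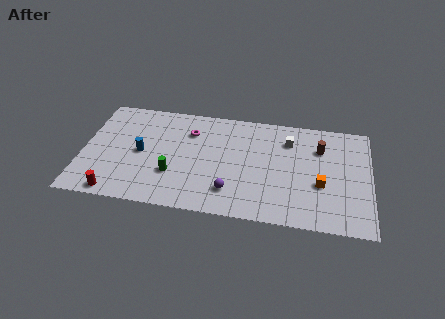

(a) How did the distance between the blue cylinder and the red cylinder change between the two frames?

+0.9

They were about 3.1 units apart before and 4.0 after — 0.9 units further apart.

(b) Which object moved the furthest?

the brown cylinder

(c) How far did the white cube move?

2.1

The white cube moved from about (14.4, 5.7) to (13.0, 7.3), a distance of √(1.4² + 1.6²) ≈ 2.1.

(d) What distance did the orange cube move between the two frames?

2.4

From (17.4, 3.0) to (15.1, 3.7), the orange cube covered √(2.3² + 0.7²) ≈ 2.4 units.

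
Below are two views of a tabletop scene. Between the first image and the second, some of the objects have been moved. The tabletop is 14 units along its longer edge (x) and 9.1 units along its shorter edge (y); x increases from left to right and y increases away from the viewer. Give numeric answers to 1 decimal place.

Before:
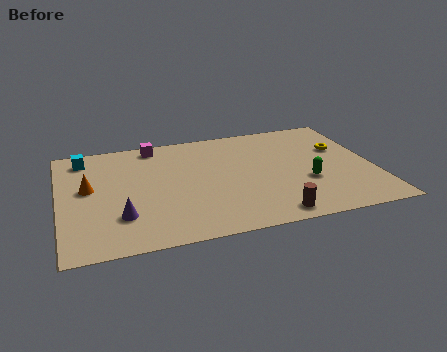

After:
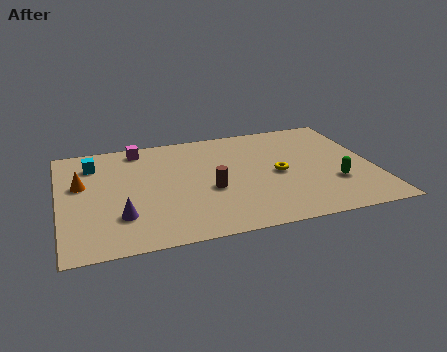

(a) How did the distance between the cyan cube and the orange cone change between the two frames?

-0.9

They were about 2.6 units apart before and 1.7 after — 0.9 units closer together.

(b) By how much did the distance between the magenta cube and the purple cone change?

-0.3

The distance was about 5.9 in the first image and 5.6 in the second, so they moved 0.3 units closer together.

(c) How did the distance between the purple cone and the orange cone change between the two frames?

+0.5

The distance was about 2.9 in the first image and 3.4 in the second, so they moved 0.5 units further apart.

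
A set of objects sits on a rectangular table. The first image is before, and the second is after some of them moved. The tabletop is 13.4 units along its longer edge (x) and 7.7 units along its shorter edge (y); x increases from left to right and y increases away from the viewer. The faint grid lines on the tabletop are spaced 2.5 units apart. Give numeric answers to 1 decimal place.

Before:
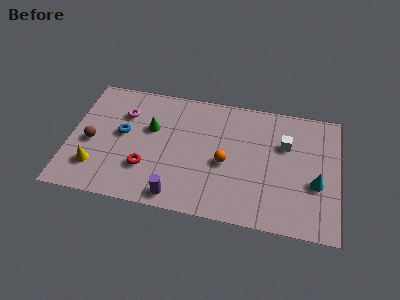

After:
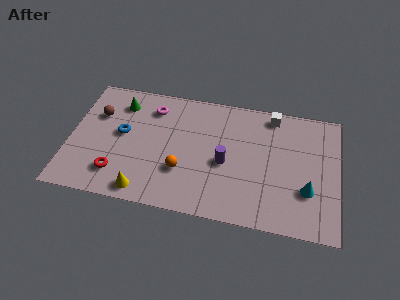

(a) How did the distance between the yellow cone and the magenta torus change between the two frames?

+1.4

They were about 3.8 units apart before and 5.2 after — 1.4 units further apart.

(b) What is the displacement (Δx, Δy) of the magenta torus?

(1.4, 0.6)

The magenta torus was at about (2.6, 5.5) and moved to about (4.0, 6.1).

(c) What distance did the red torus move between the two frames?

1.5

From (3.9, 2.3) to (2.5, 1.7), the red torus covered √(1.4² + 0.6²) ≈ 1.5 units.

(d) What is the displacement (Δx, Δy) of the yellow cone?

(2.5, -1.0)

From the two frames, the yellow cone sits at roughly (1.4, 1.9) before and (3.9, 0.9) after.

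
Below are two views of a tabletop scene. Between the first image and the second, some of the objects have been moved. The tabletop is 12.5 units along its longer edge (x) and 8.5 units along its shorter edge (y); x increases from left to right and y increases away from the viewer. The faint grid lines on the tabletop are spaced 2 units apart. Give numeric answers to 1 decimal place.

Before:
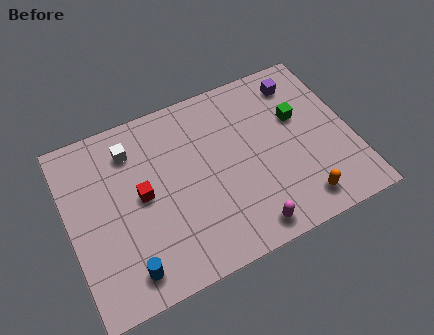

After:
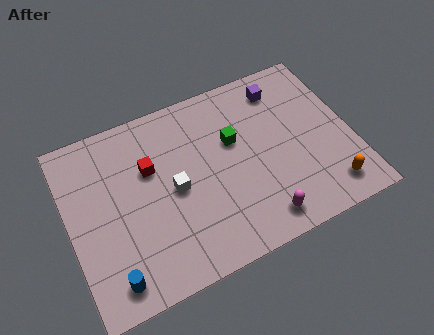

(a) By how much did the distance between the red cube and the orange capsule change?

+1.2

The distance was about 7.3 in the first image and 8.5 in the second, so they moved 1.2 units further apart.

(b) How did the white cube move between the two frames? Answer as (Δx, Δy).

(1.6, -2.6)

From the two frames, the white cube sits at roughly (3.0, 6.7) before and (4.6, 4.1) after.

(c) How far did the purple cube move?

0.8

The purple cube was near (10.6, 7.0) before and (9.8, 7.0) after, so it travelled √(0.8² + 0.0²) ≈ 0.8 units.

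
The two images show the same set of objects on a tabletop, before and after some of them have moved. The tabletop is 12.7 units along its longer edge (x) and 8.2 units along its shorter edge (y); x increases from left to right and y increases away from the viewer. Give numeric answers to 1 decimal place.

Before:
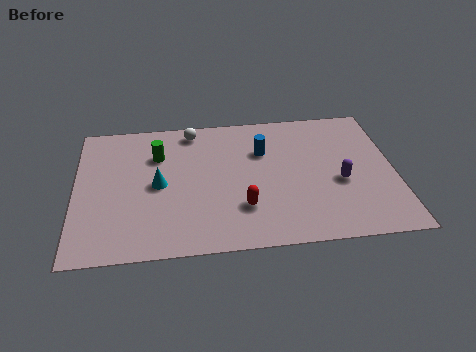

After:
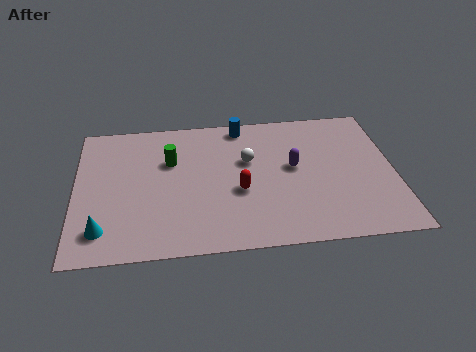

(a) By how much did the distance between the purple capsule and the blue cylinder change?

-0.3

They were about 3.7 units apart before and 3.4 after — 0.3 units closer together.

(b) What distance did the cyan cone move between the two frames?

3.3

The cyan cone was near (3.3, 4.0) before and (1.1, 1.6) after, so it travelled √(2.2² + 2.4²) ≈ 3.3 units.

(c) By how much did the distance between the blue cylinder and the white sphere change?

-1.0

They were about 3.2 units apart before and 2.2 after — 1.0 units closer together.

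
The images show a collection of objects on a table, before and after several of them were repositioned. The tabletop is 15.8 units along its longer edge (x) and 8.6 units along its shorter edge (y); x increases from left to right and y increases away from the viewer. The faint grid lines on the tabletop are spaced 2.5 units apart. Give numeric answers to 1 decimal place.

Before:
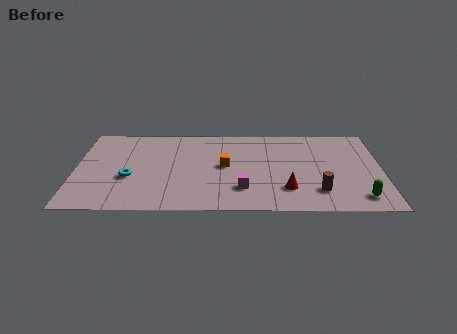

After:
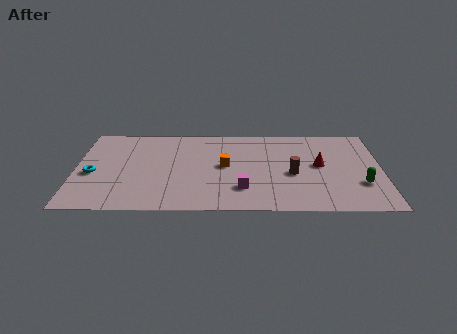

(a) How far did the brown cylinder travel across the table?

2.1

The brown cylinder moved from about (12.5, 2.0) to (11.2, 3.7), a distance of √(1.3² + 1.7²) ≈ 2.1.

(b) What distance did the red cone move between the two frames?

2.9

From (10.9, 2.2) to (12.6, 4.6), the red cone covered √(1.7² + 2.4²) ≈ 2.9 units.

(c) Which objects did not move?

the orange cube and the magenta cube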